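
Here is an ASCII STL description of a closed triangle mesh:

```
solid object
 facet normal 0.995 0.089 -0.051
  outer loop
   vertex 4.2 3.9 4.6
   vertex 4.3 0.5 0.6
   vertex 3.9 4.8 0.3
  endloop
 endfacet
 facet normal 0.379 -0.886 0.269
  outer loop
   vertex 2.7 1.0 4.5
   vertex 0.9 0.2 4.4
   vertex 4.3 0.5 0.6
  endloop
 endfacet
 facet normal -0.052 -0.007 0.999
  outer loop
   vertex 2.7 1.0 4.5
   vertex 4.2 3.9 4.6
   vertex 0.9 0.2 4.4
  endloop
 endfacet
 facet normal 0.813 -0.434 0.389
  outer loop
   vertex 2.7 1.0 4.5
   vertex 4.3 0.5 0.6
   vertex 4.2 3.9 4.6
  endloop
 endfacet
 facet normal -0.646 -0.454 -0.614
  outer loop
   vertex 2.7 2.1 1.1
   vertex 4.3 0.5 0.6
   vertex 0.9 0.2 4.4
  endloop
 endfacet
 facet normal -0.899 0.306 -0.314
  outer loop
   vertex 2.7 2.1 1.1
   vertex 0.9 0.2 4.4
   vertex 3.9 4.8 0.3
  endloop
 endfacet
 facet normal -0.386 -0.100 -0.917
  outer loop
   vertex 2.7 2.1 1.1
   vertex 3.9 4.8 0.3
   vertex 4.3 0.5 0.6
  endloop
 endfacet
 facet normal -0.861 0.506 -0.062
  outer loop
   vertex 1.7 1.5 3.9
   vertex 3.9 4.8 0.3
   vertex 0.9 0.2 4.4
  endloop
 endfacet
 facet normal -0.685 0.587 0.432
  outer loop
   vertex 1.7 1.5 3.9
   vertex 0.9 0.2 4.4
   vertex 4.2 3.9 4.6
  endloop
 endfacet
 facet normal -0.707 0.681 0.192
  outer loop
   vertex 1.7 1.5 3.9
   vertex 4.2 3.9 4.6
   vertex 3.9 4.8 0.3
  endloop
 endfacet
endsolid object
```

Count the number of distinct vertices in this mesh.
7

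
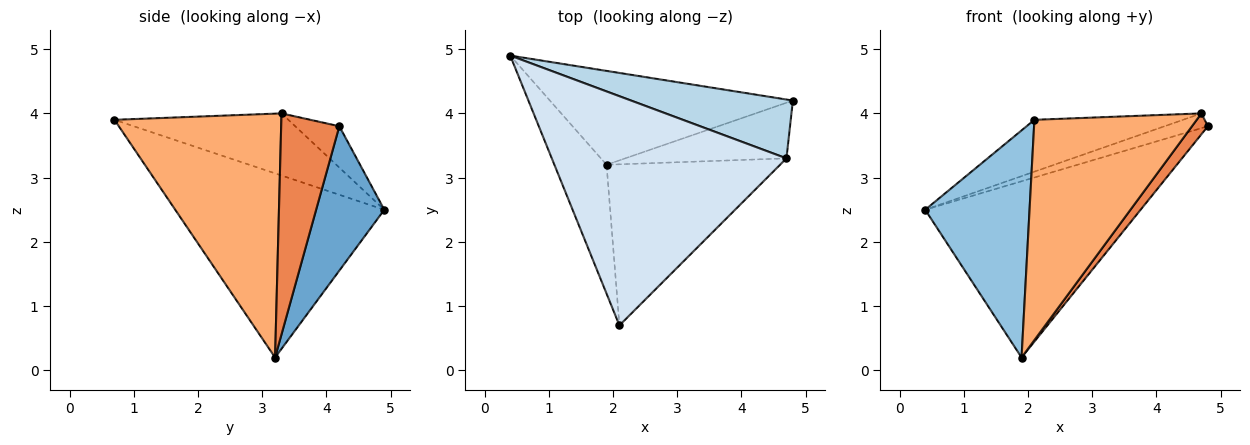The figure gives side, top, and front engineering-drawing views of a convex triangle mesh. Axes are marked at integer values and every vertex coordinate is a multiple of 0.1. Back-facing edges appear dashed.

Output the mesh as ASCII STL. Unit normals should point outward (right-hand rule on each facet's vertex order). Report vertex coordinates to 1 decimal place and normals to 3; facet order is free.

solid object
 facet normal 0.269 0.850 -0.453
  outer loop
   vertex 1.9 3.2 0.2
   vertex 0.4 4.9 2.5
   vertex 4.8 4.2 3.8
  endloop
 endfacet
 facet normal -0.867 -0.433 -0.246
  outer loop
   vertex 1.9 3.2 0.2
   vertex 2.1 0.7 3.9
   vertex 0.4 4.9 2.5
  endloop
 endfacet
 facet normal -0.241 0.236 0.941
  outer loop
   vertex 4.7 3.3 4.0
   vertex 4.8 4.2 3.8
   vertex 0.4 4.9 2.5
  endloop
 endfacet
 facet normal -0.250 0.214 0.944
  outer loop
   vertex 4.7 3.3 4.0
   vertex 0.4 4.9 2.5
   vertex 2.1 0.7 3.9
  endloop
 endfacet
 facet normal 0.789 -0.216 -0.576
  outer loop
   vertex 4.7 3.3 4.0
   vertex 1.9 3.2 0.2
   vertex 4.8 4.2 3.8
  endloop
 endfacet
 facet normal 0.639 -0.621 -0.454
  outer loop
   vertex 4.7 3.3 4.0
   vertex 2.1 0.7 3.9
   vertex 1.9 3.2 0.2
  endloop
 endfacet
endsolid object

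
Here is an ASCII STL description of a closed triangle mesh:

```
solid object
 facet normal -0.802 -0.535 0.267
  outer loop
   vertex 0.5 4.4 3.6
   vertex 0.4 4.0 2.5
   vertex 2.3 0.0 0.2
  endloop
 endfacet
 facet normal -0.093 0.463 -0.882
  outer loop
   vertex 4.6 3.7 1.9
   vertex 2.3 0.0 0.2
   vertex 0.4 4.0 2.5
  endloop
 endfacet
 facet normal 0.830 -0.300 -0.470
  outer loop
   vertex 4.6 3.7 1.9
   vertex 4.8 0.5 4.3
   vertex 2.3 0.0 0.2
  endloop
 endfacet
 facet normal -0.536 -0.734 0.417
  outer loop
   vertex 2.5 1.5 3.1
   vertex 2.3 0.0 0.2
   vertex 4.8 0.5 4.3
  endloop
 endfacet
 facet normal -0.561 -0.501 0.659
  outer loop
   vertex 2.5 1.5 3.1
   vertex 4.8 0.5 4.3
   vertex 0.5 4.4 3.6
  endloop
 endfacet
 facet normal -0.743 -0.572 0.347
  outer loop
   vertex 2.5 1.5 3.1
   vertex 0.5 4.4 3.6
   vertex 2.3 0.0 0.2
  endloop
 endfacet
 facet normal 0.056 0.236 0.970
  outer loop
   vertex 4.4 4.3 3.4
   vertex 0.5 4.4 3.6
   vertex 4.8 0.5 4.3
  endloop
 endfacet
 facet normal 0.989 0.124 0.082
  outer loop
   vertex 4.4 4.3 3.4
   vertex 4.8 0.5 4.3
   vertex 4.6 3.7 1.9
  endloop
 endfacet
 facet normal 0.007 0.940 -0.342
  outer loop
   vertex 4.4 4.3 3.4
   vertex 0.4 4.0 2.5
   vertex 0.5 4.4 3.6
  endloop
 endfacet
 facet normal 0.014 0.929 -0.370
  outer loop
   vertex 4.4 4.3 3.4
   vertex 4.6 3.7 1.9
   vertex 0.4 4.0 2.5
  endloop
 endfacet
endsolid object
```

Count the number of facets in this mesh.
10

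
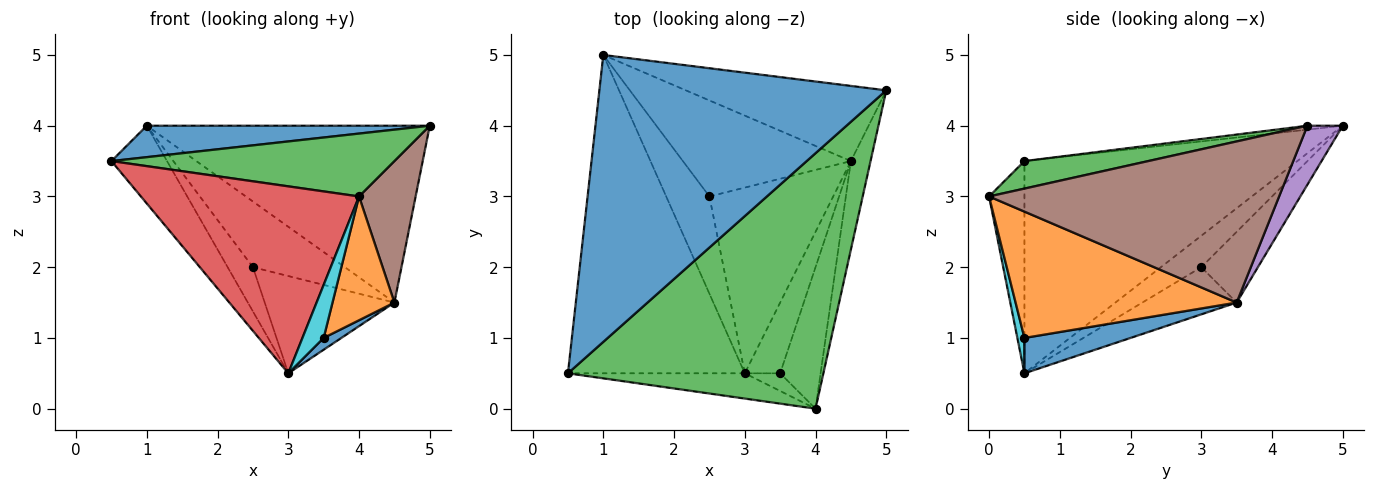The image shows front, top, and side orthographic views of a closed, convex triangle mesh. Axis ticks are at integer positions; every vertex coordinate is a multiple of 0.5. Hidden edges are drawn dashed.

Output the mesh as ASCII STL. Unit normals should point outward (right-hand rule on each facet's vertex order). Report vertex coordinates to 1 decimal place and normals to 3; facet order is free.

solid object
 facet normal -0.014 -0.109 0.994
  outer loop
   vertex 1.0 5.0 4.0
   vertex 0.5 0.5 3.5
   vertex 5.0 4.5 4.0
  endloop
 endfacet
 facet normal -0.759 0.155 -0.632
  outer loop
   vertex 3.0 0.5 0.5
   vertex 0.5 0.5 3.5
   vertex 1.0 5.0 4.0
  endloop
 endfacet
 facet normal 0.104 -0.238 0.966
  outer loop
   vertex 4.0 0.0 3.0
   vertex 5.0 4.5 4.0
   vertex 0.5 0.5 3.5
  endloop
 endfacet
 facet normal -0.159 -0.978 -0.132
  outer loop
   vertex 4.0 0.0 3.0
   vertex 0.5 0.5 3.5
   vertex 3.0 0.5 0.5
  endloop
 endfacet
 facet normal 0.114 0.914 -0.389
  outer loop
   vertex 4.5 3.5 1.5
   vertex 1.0 5.0 4.0
   vertex 5.0 4.5 4.0
  endloop
 endfacet
 facet normal 0.975 -0.190 -0.119
  outer loop
   vertex 4.5 3.5 1.5
   vertex 5.0 4.5 4.0
   vertex 4.0 0.0 3.0
  endloop
 endfacet
 facet normal -0.552 0.345 -0.759
  outer loop
   vertex 2.5 3.0 2.0
   vertex 3.0 0.5 0.5
   vertex 1.0 5.0 4.0
  endloop
 endfacet
 facet normal -0.328 0.533 -0.780
  outer loop
   vertex 2.5 3.0 2.0
   vertex 1.0 5.0 4.0
   vertex 4.5 3.5 1.5
  endloop
 endfacet
 facet normal -0.320 0.440 -0.839
  outer loop
   vertex 2.5 3.0 2.0
   vertex 4.5 3.5 1.5
   vertex 3.0 0.5 0.5
  endloop
 endfacet
 facet normal 0.302 -0.905 -0.302
  outer loop
   vertex 3.5 0.5 1.0
   vertex 4.0 0.0 3.0
   vertex 3.0 0.5 0.5
  endloop
 endfacet
 facet normal 0.702 -0.117 -0.702
  outer loop
   vertex 3.5 0.5 1.0
   vertex 3.0 0.5 0.5
   vertex 4.5 3.5 1.5
  endloop
 endfacet
 facet normal 0.920 -0.258 -0.294
  outer loop
   vertex 3.5 0.5 1.0
   vertex 4.5 3.5 1.5
   vertex 4.0 0.0 3.0
  endloop
 endfacet
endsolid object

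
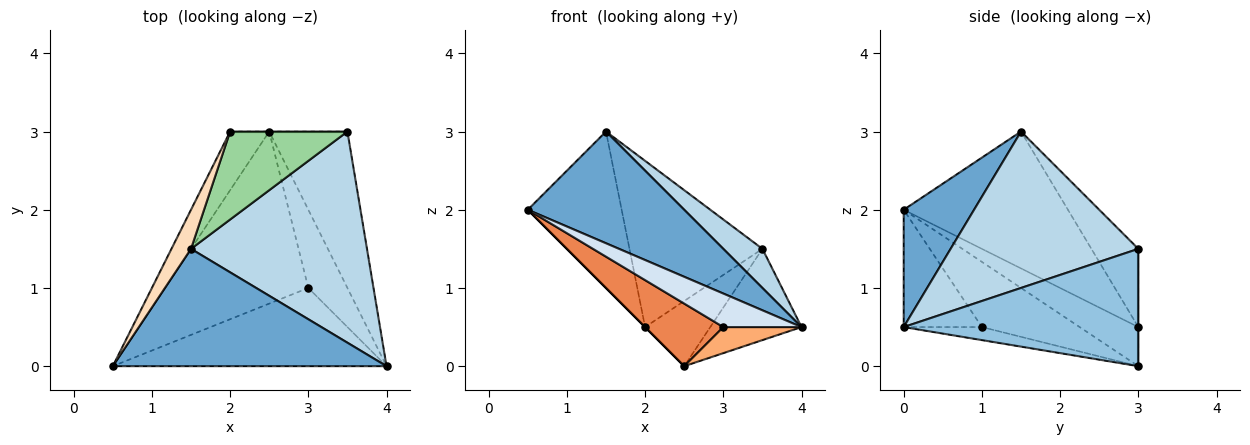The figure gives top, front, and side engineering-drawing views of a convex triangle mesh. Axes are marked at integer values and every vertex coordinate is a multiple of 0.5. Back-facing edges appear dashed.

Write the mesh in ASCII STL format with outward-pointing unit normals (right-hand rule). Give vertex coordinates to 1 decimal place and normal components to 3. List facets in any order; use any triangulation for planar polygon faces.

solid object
 facet normal 0.296 -0.659 0.692
  outer loop
   vertex 1.5 1.5 3.0
   vertex 0.5 0.0 2.0
   vertex 4.0 0.0 0.5
  endloop
 endfacet
 facet normal 0.792 0.308 -0.528
  outer loop
   vertex 3.5 3.0 1.5
   vertex 4.0 0.0 0.5
   vertex 2.5 3.0 0.0
  endloop
 endfacet
 facet normal 0.658 -0.137 0.740
  outer loop
   vertex 3.5 3.0 1.5
   vertex 1.5 1.5 3.0
   vertex 4.0 0.0 0.5
  endloop
 endfacet
 facet normal -0.367 -0.367 -0.855
  outer loop
   vertex 3.0 1.0 0.5
   vertex 4.0 0.0 0.5
   vertex 0.5 0.0 2.0
  endloop
 endfacet
 facet normal -0.393 -0.314 -0.864
  outer loop
   vertex 3.0 1.0 0.5
   vertex 0.5 0.0 2.0
   vertex 2.5 3.0 0.0
  endloop
 endfacet
 facet normal -0.302 -0.302 -0.905
  outer loop
   vertex 3.0 1.0 0.5
   vertex 2.5 3.0 0.0
   vertex 4.0 0.0 0.5
  endloop
 endfacet
 facet normal -0.707 0.000 -0.707
  outer loop
   vertex 2.0 3.0 0.5
   vertex 2.5 3.0 0.0
   vertex 0.5 0.0 2.0
  endloop
 endfacet
 facet normal -0.862 0.492 0.123
  outer loop
   vertex 2.0 3.0 0.5
   vertex 0.5 0.0 2.0
   vertex 1.5 1.5 3.0
  endloop
 endfacet
 facet normal 0.000 1.000 0.000
  outer loop
   vertex 2.0 3.0 0.5
   vertex 3.5 3.0 1.5
   vertex 2.5 3.0 0.0
  endloop
 endfacet
 facet normal -0.298 0.844 0.447
  outer loop
   vertex 2.0 3.0 0.5
   vertex 1.5 1.5 3.0
   vertex 3.5 3.0 1.5
  endloop
 endfacet
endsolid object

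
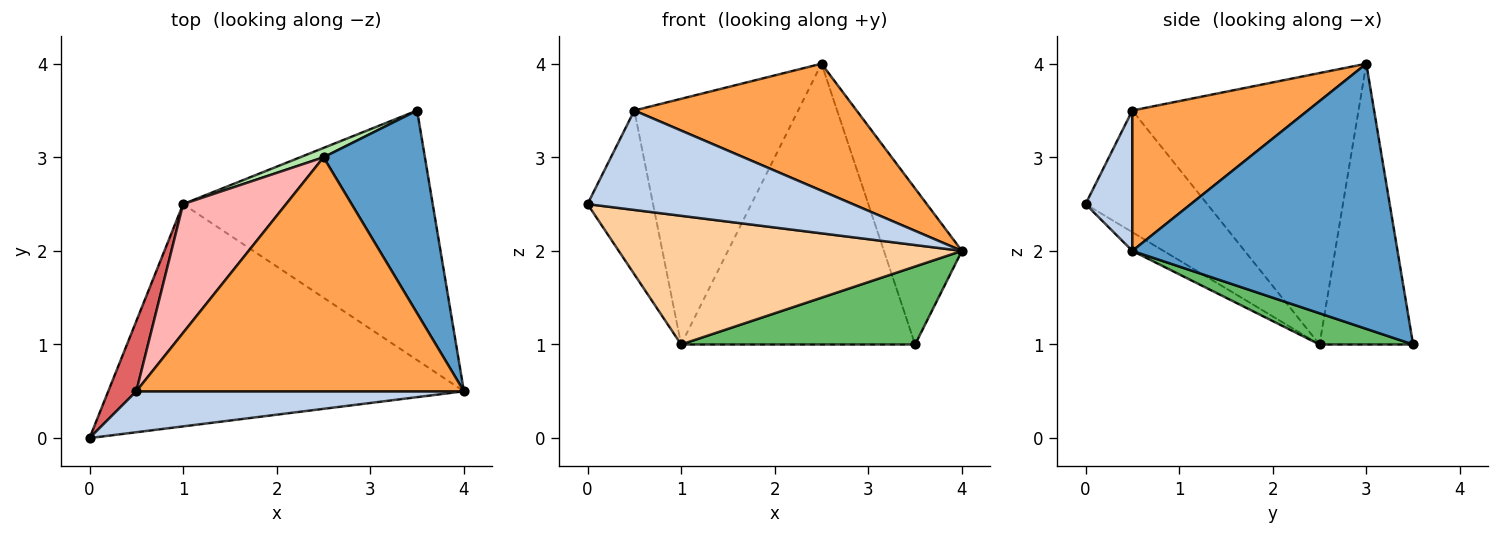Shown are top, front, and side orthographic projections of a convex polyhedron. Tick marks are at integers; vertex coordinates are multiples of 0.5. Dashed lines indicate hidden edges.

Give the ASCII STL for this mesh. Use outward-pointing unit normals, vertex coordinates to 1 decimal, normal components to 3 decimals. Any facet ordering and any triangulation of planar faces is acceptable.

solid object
 facet normal 0.901 0.265 0.344
  outer loop
   vertex 2.5 3.0 4.0
   vertex 4.0 0.5 2.0
   vertex 3.5 3.5 1.0
  endloop
 endfacet
 facet normal 0.161 -0.913 0.376
  outer loop
   vertex 0.5 0.5 3.5
   vertex 0.0 0.0 2.5
   vertex 4.0 0.5 2.0
  endloop
 endfacet
 facet normal 0.352 -0.446 0.822
  outer loop
   vertex 0.5 0.5 3.5
   vertex 4.0 0.5 2.0
   vertex 2.5 3.0 4.0
  endloop
 endfacet
 facet normal -0.046 -0.501 -0.865
  outer loop
   vertex 1.0 2.5 1.0
   vertex 4.0 0.5 2.0
   vertex 0.0 0.0 2.5
  endloop
 endfacet
 facet normal 0.118 -0.296 -0.948
  outer loop
   vertex 1.0 2.5 1.0
   vertex 3.5 3.5 1.0
   vertex 4.0 0.5 2.0
  endloop
 endfacet
 facet normal -0.371 0.928 0.031
  outer loop
   vertex 1.0 2.5 1.0
   vertex 2.5 3.0 4.0
   vertex 3.5 3.5 1.0
  endloop
 endfacet
 facet normal -0.863 0.465 0.199
  outer loop
   vertex 1.0 2.5 1.0
   vertex 0.0 0.0 2.5
   vertex 0.5 0.5 3.5
  endloop
 endfacet
 facet normal -0.774 0.561 0.294
  outer loop
   vertex 1.0 2.5 1.0
   vertex 0.5 0.5 3.5
   vertex 2.5 3.0 4.0
  endloop
 endfacet
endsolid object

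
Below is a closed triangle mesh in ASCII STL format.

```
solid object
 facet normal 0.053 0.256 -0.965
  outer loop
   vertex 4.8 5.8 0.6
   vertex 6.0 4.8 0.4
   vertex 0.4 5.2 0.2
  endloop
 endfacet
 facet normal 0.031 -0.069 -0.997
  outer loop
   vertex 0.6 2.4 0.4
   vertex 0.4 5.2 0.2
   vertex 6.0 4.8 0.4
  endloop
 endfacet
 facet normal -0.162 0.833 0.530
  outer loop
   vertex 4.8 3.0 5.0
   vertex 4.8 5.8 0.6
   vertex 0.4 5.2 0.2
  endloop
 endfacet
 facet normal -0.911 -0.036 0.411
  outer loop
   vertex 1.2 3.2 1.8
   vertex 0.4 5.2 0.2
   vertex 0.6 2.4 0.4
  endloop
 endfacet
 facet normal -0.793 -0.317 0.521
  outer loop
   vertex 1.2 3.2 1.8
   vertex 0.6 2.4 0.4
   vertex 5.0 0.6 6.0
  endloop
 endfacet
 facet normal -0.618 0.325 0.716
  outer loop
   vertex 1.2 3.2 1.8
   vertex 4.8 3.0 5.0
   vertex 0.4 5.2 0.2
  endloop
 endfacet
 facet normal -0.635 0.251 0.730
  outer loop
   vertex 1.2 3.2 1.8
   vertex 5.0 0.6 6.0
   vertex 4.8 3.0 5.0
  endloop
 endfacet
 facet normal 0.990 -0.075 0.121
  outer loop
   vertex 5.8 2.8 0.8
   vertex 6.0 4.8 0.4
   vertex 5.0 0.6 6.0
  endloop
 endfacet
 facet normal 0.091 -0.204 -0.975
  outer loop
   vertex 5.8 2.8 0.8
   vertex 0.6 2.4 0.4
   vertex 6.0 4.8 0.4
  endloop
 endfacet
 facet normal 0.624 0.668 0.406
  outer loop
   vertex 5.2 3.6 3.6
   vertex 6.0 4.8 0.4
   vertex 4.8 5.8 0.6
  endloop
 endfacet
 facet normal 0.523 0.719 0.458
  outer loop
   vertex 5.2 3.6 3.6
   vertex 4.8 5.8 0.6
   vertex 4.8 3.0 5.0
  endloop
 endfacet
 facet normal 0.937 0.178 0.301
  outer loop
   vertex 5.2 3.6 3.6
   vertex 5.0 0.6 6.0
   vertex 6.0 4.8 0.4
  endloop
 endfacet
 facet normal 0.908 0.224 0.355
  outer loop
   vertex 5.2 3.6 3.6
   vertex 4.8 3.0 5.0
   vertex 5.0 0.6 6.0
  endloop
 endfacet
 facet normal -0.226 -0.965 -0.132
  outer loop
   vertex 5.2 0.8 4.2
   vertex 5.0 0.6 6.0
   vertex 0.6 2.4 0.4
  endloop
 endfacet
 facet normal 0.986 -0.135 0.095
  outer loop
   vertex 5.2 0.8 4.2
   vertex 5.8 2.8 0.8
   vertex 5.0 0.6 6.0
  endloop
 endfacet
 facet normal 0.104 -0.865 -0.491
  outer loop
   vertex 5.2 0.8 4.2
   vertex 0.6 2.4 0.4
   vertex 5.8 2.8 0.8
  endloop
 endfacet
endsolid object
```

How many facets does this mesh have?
16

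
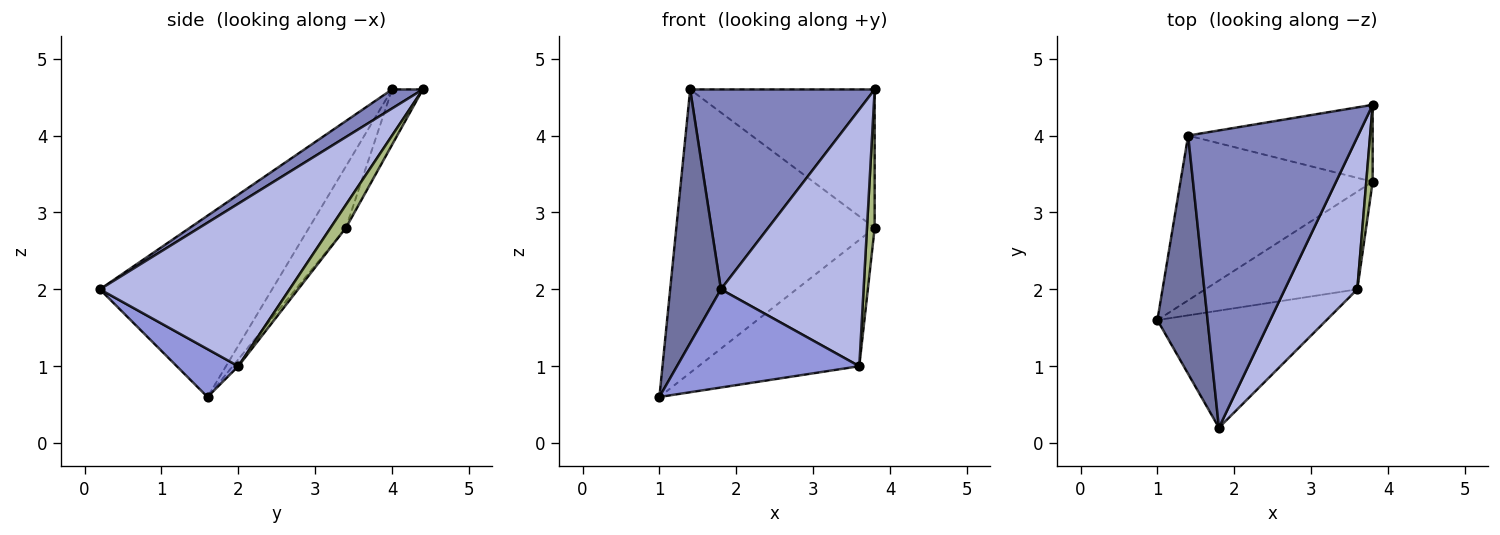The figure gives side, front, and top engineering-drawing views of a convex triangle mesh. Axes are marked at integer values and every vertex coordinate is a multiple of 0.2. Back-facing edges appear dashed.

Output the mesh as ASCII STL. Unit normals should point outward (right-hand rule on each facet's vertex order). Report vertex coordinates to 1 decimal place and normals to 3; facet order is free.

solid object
 facet normal -0.927 -0.273 0.257
  outer loop
   vertex 1.4 4.0 4.6
   vertex 1.0 1.6 0.6
   vertex 1.8 0.2 2.0
  endloop
 endfacet
 facet normal 0.093 -0.556 0.826
  outer loop
   vertex 1.4 4.0 4.6
   vertex 1.8 0.2 2.0
   vertex 3.8 4.4 4.6
  endloop
 endfacet
 facet normal 0.212 -0.628 -0.749
  outer loop
   vertex 3.6 2.0 1.0
   vertex 1.8 0.2 2.0
   vertex 1.0 1.6 0.6
  endloop
 endfacet
 facet normal 0.753 -0.566 0.336
  outer loop
   vertex 3.6 2.0 1.0
   vertex 3.8 4.4 4.6
   vertex 1.8 0.2 2.0
  endloop
 endfacet
 facet normal -0.027 0.791 -0.612
  outer loop
   vertex 3.8 3.4 2.8
   vertex 3.6 2.0 1.0
   vertex 1.0 1.6 0.6
  endloop
 endfacet
 facet normal 0.868 -0.434 0.241
  outer loop
   vertex 3.8 3.4 2.8
   vertex 3.8 4.4 4.6
   vertex 3.6 2.0 1.0
  endloop
 endfacet
 facet normal -0.159 0.854 -0.496
  outer loop
   vertex 3.8 3.4 2.8
   vertex 1.0 1.6 0.6
   vertex 1.4 4.0 4.6
  endloop
 endfacet
 facet normal -0.144 0.865 -0.481
  outer loop
   vertex 3.8 3.4 2.8
   vertex 1.4 4.0 4.6
   vertex 3.8 4.4 4.6
  endloop
 endfacet
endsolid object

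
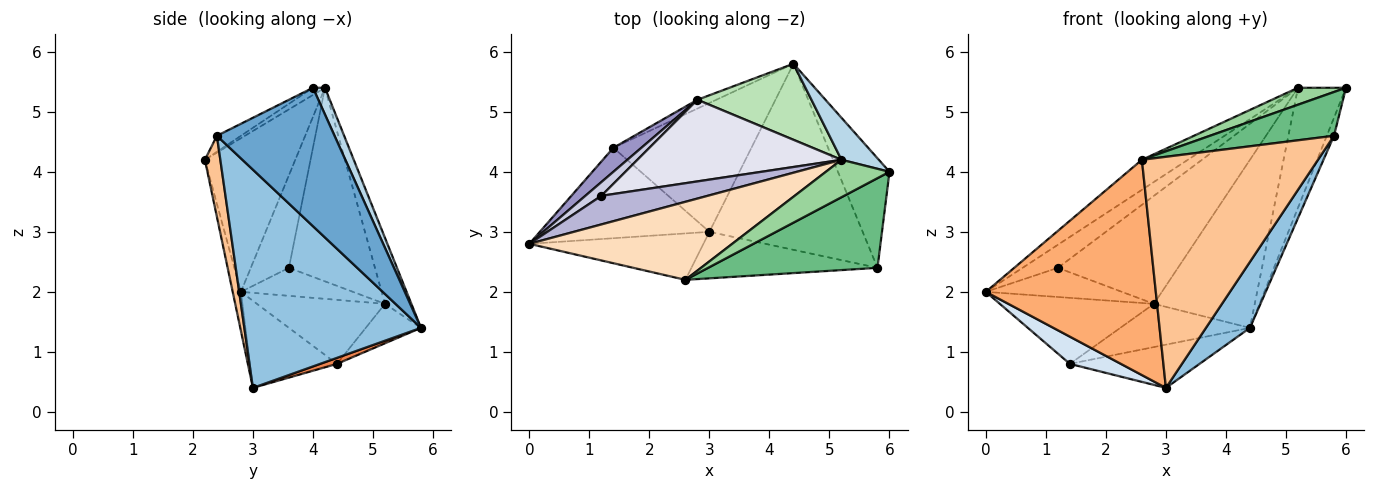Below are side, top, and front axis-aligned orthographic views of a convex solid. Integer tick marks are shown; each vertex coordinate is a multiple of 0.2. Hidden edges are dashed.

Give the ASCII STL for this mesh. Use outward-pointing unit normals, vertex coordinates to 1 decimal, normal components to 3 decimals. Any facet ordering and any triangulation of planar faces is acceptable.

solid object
 facet normal 0.936 0.057 -0.348
  outer loop
   vertex 5.8 2.4 4.6
   vertex 4.4 5.8 1.4
   vertex 6.0 4.0 5.4
  endloop
 endfacet
 facet normal 0.802 -0.200 -0.563
  outer loop
   vertex 5.8 2.4 4.6
   vertex 3.0 3.0 0.4
   vertex 4.4 5.8 1.4
  endloop
 endfacet
 facet normal 0.230 0.919 0.322
  outer loop
   vertex 5.2 4.2 5.4
   vertex 6.0 4.0 5.4
   vertex 4.4 5.8 1.4
  endloop
 endfacet
 facet normal -0.441 -0.259 -0.859
  outer loop
   vertex 1.4 4.4 0.8
   vertex 3.0 3.0 0.4
   vertex 0.0 2.8 2.0
  endloop
 endfacet
 facet normal 0.041 0.318 -0.947
  outer loop
   vertex 1.4 4.4 0.8
   vertex 4.4 5.8 1.4
   vertex 3.0 3.0 0.4
  endloop
 endfacet
 facet normal -0.047 -0.976 -0.211
  outer loop
   vertex 2.6 2.2 4.2
   vertex 0.0 2.8 2.0
   vertex 3.0 3.0 0.4
  endloop
 endfacet
 facet normal 0.086 -0.977 -0.197
  outer loop
   vertex 2.6 2.2 4.2
   vertex 3.0 3.0 0.4
   vertex 5.8 2.4 4.6
  endloop
 endfacet
 facet normal -0.577 0.293 0.762
  outer loop
   vertex 2.6 2.2 4.2
   vertex 5.2 4.2 5.4
   vertex 0.0 2.8 2.0
  endloop
 endfacet
 facet normal -0.085 -0.437 0.895
  outer loop
   vertex 2.6 2.2 4.2
   vertex 5.8 2.4 4.6
   vertex 6.0 4.0 5.4
  endloop
 endfacet
 facet normal -0.103 -0.410 0.906
  outer loop
   vertex 2.6 2.2 4.2
   vertex 6.0 4.0 5.4
   vertex 5.2 4.2 5.4
  endloop
 endfacet
 facet normal -0.232 0.886 0.401
  outer loop
   vertex 2.8 5.2 1.8
   vertex 5.2 4.2 5.4
   vertex 4.4 5.8 1.4
  endloop
 endfacet
 facet normal -0.385 0.904 -0.184
  outer loop
   vertex 2.8 5.2 1.8
   vertex 4.4 5.8 1.4
   vertex 1.4 4.4 0.8
  endloop
 endfacet
 facet normal -0.616 0.741 0.269
  outer loop
   vertex 2.8 5.2 1.8
   vertex 1.4 4.4 0.8
   vertex 0.0 2.8 2.0
  endloop
 endfacet
 facet normal -0.561 0.520 0.644
  outer loop
   vertex 1.2 3.6 2.4
   vertex 0.0 2.8 2.0
   vertex 5.2 4.2 5.4
  endloop
 endfacet
 facet normal -0.598 0.726 0.341
  outer loop
   vertex 1.2 3.6 2.4
   vertex 2.8 5.2 1.8
   vertex 0.0 2.8 2.0
  endloop
 endfacet
 facet normal -0.496 0.693 0.523
  outer loop
   vertex 1.2 3.6 2.4
   vertex 5.2 4.2 5.4
   vertex 2.8 5.2 1.8
  endloop
 endfacet
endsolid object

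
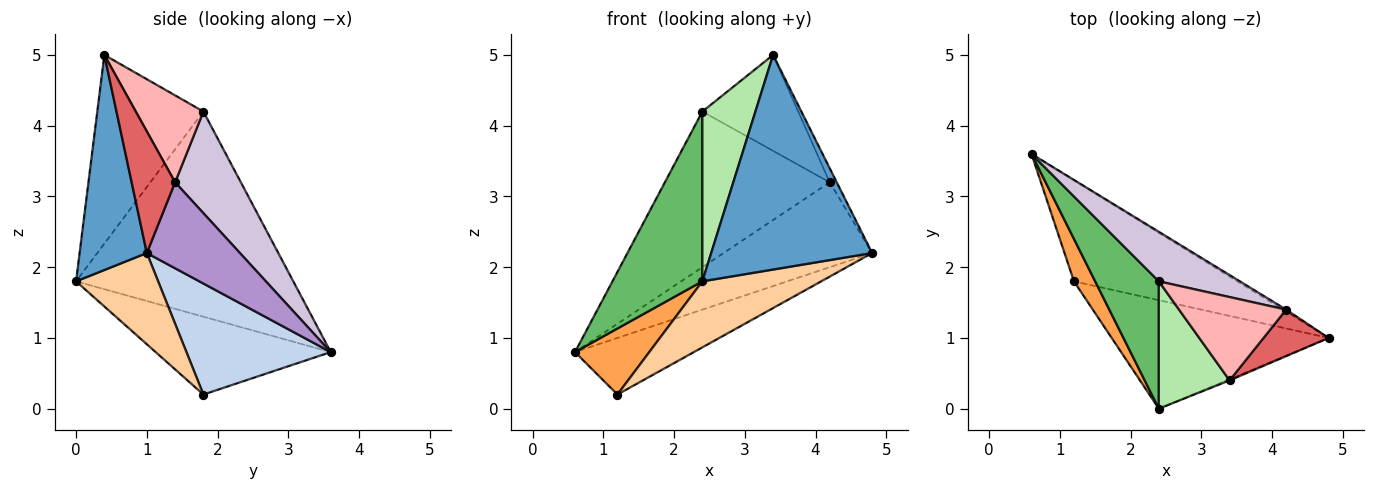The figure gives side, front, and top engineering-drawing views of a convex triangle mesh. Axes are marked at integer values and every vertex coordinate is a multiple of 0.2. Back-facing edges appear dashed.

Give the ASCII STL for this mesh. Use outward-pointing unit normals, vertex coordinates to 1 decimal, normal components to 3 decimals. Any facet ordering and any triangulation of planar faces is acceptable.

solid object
 facet normal 0.385 -0.923 -0.005
  outer loop
   vertex 3.4 0.4 5.0
   vertex 2.4 0.0 1.8
   vertex 4.8 1.0 2.2
  endloop
 endfacet
 facet normal 0.510 0.420 -0.750
  outer loop
   vertex 1.2 1.8 0.2
   vertex 0.6 3.6 0.8
   vertex 4.8 1.0 2.2
  endloop
 endfacet
 facet normal -0.893 -0.379 0.244
  outer loop
   vertex 1.2 1.8 0.2
   vertex 2.4 0.0 1.8
   vertex 0.6 3.6 0.8
  endloop
 endfacet
 facet normal 0.338 -0.489 -0.804
  outer loop
   vertex 1.2 1.8 0.2
   vertex 4.8 1.0 2.2
   vertex 2.4 0.0 1.8
  endloop
 endfacet
 facet normal -0.888 -0.368 0.276
  outer loop
   vertex 2.4 1.8 4.2
   vertex 0.6 3.6 0.8
   vertex 2.4 0.0 1.8
  endloop
 endfacet
 facet normal -0.848 -0.424 0.318
  outer loop
   vertex 2.4 1.8 4.2
   vertex 2.4 0.0 1.8
   vertex 3.4 0.4 5.0
  endloop
 endfacet
 facet normal 0.873 0.142 0.467
  outer loop
   vertex 4.2 1.4 3.2
   vertex 3.4 0.4 5.0
   vertex 4.8 1.0 2.2
  endloop
 endfacet
 facet normal 0.470 0.666 0.579
  outer loop
   vertex 4.2 1.4 3.2
   vertex 2.4 1.8 4.2
   vertex 3.4 0.4 5.0
  endloop
 endfacet
 facet normal 0.531 0.847 -0.020
  outer loop
   vertex 4.2 1.4 3.2
   vertex 4.8 1.0 2.2
   vertex 0.6 3.6 0.8
  endloop
 endfacet
 facet normal 0.355 0.891 0.283
  outer loop
   vertex 4.2 1.4 3.2
   vertex 0.6 3.6 0.8
   vertex 2.4 1.8 4.2
  endloop
 endfacet
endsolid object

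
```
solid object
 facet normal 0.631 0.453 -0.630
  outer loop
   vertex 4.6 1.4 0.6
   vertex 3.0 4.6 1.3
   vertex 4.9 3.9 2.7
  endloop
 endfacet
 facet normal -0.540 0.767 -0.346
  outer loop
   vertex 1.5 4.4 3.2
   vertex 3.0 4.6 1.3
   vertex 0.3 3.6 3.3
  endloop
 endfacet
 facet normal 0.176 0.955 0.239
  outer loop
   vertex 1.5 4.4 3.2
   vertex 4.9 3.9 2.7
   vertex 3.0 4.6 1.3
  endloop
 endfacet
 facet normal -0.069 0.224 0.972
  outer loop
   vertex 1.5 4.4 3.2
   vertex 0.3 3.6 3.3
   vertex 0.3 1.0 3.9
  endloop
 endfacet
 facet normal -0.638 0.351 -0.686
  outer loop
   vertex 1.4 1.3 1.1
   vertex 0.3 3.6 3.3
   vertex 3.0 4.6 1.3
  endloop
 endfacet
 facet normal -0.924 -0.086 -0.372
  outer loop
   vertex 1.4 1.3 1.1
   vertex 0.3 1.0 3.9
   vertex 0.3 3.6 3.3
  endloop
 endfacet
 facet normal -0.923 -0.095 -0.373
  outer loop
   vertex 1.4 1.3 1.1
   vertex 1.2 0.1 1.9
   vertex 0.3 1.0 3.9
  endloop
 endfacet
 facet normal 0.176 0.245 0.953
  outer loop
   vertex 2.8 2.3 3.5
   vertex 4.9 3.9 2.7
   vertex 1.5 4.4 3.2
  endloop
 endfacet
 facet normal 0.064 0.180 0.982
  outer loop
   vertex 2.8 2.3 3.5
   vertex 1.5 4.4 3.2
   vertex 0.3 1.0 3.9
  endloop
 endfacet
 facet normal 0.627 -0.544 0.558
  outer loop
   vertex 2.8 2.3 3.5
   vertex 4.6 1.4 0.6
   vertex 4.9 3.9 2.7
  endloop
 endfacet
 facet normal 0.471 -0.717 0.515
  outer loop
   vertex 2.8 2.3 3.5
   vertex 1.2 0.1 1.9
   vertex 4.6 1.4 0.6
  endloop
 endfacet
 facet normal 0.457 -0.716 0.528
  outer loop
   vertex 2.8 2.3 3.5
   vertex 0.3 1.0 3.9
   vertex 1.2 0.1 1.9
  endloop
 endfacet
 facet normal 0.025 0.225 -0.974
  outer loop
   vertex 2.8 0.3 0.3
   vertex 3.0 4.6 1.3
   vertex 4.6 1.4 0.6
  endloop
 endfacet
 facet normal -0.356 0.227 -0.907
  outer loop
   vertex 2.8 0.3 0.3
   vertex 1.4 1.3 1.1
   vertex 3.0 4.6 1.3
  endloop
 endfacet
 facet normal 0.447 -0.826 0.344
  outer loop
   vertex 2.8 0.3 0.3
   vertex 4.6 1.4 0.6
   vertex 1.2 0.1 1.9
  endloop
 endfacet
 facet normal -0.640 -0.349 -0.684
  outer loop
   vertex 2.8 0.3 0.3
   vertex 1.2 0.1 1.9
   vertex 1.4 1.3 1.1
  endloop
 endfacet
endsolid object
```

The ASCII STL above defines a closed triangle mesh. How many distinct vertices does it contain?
10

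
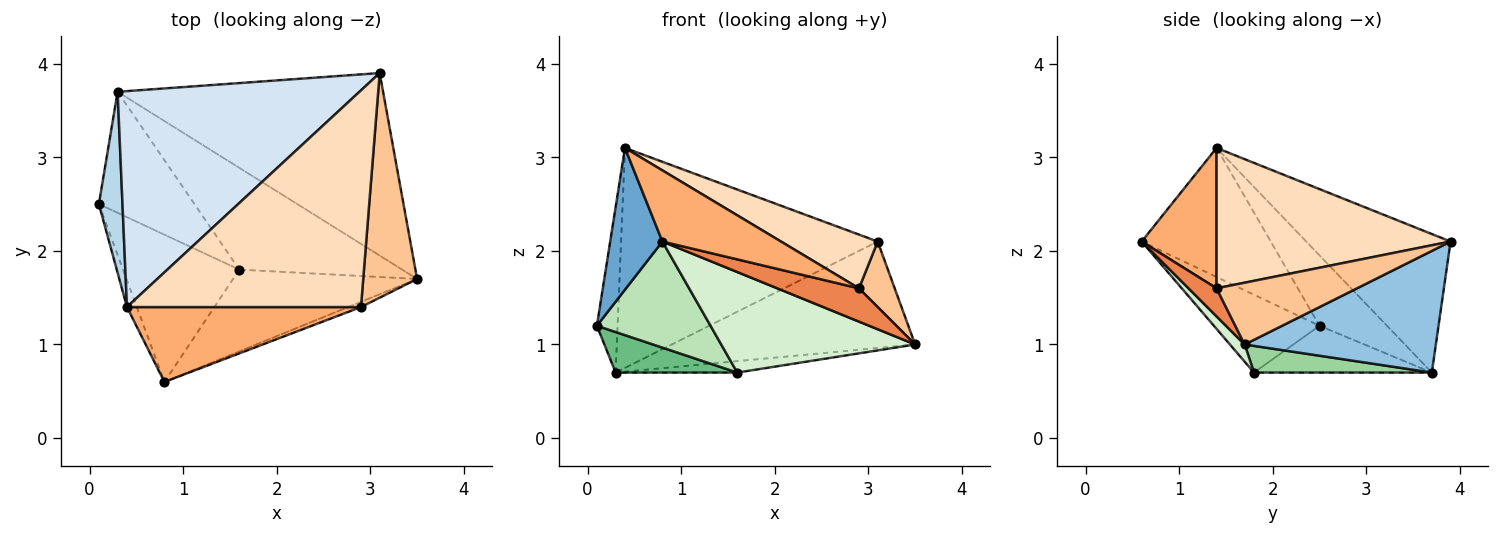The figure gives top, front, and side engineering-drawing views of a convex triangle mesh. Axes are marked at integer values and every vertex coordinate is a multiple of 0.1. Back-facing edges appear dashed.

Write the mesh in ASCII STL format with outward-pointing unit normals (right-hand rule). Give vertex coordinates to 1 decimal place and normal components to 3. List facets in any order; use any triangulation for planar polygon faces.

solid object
 facet normal -0.925 -0.374 -0.071
  outer loop
   vertex 0.8 0.6 2.1
   vertex 0.4 1.4 3.1
   vertex 0.1 2.5 1.2
  endloop
 endfacet
 facet normal 0.368 0.468 -0.803
  outer loop
   vertex 0.3 3.7 0.7
   vertex 3.1 3.9 2.1
   vertex 3.5 1.7 1.0
  endloop
 endfacet
 facet normal -0.911 0.279 0.305
  outer loop
   vertex 0.3 3.7 0.7
   vertex 0.1 2.5 1.2
   vertex 0.4 1.4 3.1
  endloop
 endfacet
 facet normal -0.372 0.662 0.650
  outer loop
   vertex 0.3 3.7 0.7
   vertex 0.4 1.4 3.1
   vertex 3.1 3.9 2.1
  endloop
 endfacet
 facet normal 0.322 -0.936 -0.146
  outer loop
   vertex 2.9 1.4 1.6
   vertex 0.8 0.6 2.1
   vertex 3.5 1.7 1.0
  endloop
 endfacet
 facet normal 0.399 -0.632 0.665
  outer loop
   vertex 2.9 1.4 1.6
   vertex 0.4 1.4 3.1
   vertex 0.8 0.6 2.1
  endloop
 endfacet
 facet normal 0.740 -0.188 0.646
  outer loop
   vertex 2.9 1.4 1.6
   vertex 3.5 1.7 1.0
   vertex 3.1 3.9 2.1
  endloop
 endfacet
 facet normal 0.503 -0.208 0.839
  outer loop
   vertex 2.9 1.4 1.6
   vertex 3.1 3.9 2.1
   vertex 0.4 1.4 3.1
  endloop
 endfacet
 facet normal -0.421 -0.288 -0.860
  outer loop
   vertex 1.6 1.8 0.7
   vertex 0.1 2.5 1.2
   vertex 0.3 3.7 0.7
  endloop
 endfacet
 facet normal 0.161 0.110 -0.981
  outer loop
   vertex 1.6 1.8 0.7
   vertex 0.3 3.7 0.7
   vertex 3.5 1.7 1.0
  endloop
 endfacet
 facet normal -0.477 -0.514 -0.713
  outer loop
   vertex 1.6 1.8 0.7
   vertex 0.8 0.6 2.1
   vertex 0.1 2.5 1.2
  endloop
 endfacet
 facet normal 0.059 -0.774 -0.630
  outer loop
   vertex 1.6 1.8 0.7
   vertex 3.5 1.7 1.0
   vertex 0.8 0.6 2.1
  endloop
 endfacet
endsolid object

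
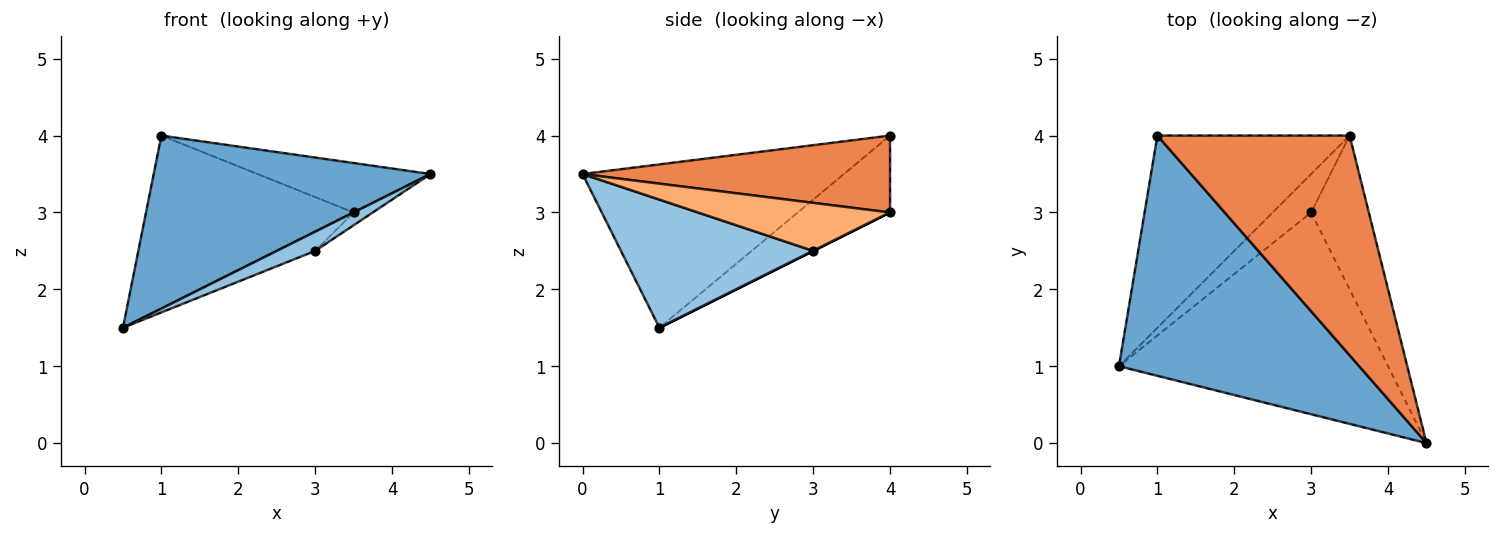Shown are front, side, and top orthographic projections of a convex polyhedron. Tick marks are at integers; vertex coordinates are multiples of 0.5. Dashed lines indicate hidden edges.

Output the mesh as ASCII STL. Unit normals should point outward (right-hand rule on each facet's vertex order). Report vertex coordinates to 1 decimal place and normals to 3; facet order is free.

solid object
 facet normal -0.483 -0.512 0.711
  outer loop
   vertex 1.0 4.0 4.0
   vertex 0.5 1.0 1.5
   vertex 4.5 0.0 3.5
  endloop
 endfacet
 facet normal 0.428 -0.086 -0.900
  outer loop
   vertex 3.0 3.0 2.5
   vertex 4.5 0.0 3.5
   vertex 0.5 1.0 1.5
  endloop
 endfacet
 facet normal -0.285 0.641 -0.712
  outer loop
   vertex 3.5 4.0 3.0
   vertex 0.5 1.0 1.5
   vertex 1.0 4.0 4.0
  endloop
 endfacet
 facet normal 0.000 0.447 -0.894
  outer loop
   vertex 3.5 4.0 3.0
   vertex 3.0 3.0 2.5
   vertex 0.5 1.0 1.5
  endloop
 endfacet
 facet normal 0.364 0.204 0.909
  outer loop
   vertex 3.5 4.0 3.0
   vertex 1.0 4.0 4.0
   vertex 4.5 0.0 3.5
  endloop
 endfacet
 facet normal 0.639 0.064 -0.767
  outer loop
   vertex 3.5 4.0 3.0
   vertex 4.5 0.0 3.5
   vertex 3.0 3.0 2.5
  endloop
 endfacet
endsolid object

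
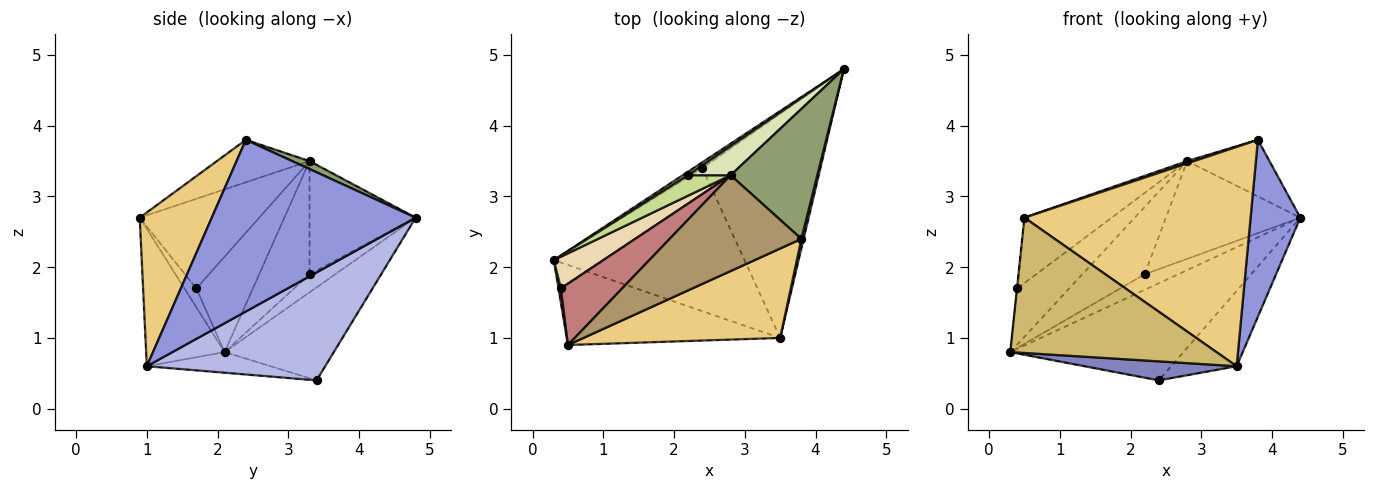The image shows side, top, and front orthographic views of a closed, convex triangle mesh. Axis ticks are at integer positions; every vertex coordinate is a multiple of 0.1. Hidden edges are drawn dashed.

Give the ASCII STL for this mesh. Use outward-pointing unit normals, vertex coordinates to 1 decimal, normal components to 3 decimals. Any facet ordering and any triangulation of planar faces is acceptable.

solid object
 facet normal -0.533 0.845 -0.051
  outer loop
   vertex 2.4 3.4 0.4
   vertex 0.3 2.1 0.8
   vertex 4.4 4.8 2.7
  endloop
 endfacet
 facet normal -0.107 -0.131 -0.986
  outer loop
   vertex 3.5 1.0 0.6
   vertex 0.3 2.1 0.8
   vertex 2.4 3.4 0.4
  endloop
 endfacet
 facet normal 0.971 -0.237 0.013
  outer loop
   vertex 3.5 1.0 0.6
   vertex 4.4 4.8 2.7
   vertex 3.8 2.4 3.8
  endloop
 endfacet
 facet normal 0.655 0.241 -0.716
  outer loop
   vertex 3.5 1.0 0.6
   vertex 2.4 3.4 0.4
   vertex 4.4 4.8 2.7
  endloop
 endfacet
 facet normal 0.084 0.398 0.914
  outer loop
   vertex 2.8 3.3 3.5
   vertex 3.8 2.4 3.8
   vertex 4.4 4.8 2.7
  endloop
 endfacet
 facet normal -0.598 0.780 0.182
  outer loop
   vertex 2.2 3.3 1.9
   vertex 4.4 4.8 2.7
   vertex 0.3 2.1 0.8
  endloop
 endfacet
 facet normal -0.611 0.758 0.229
  outer loop
   vertex 2.2 3.3 1.9
   vertex 0.3 2.1 0.8
   vertex 2.8 3.3 3.5
  endloop
 endfacet
 facet normal -0.604 0.765 0.226
  outer loop
   vertex 2.2 3.3 1.9
   vertex 2.8 3.3 3.5
   vertex 4.4 4.8 2.7
  endloop
 endfacet
 facet normal -0.307 -0.023 0.952
  outer loop
   vertex 0.5 0.9 2.7
   vertex 3.8 2.4 3.8
   vertex 2.8 3.3 3.5
  endloop
 endfacet
 facet normal -0.311 -0.818 -0.484
  outer loop
   vertex 0.5 0.9 2.7
   vertex 0.3 2.1 0.8
   vertex 3.5 1.0 0.6
  endloop
 endfacet
 facet normal 0.283 -0.888 0.362
  outer loop
   vertex 0.5 0.9 2.7
   vertex 3.5 1.0 0.6
   vertex 3.8 2.4 3.8
  endloop
 endfacet
 facet normal -0.689 0.631 0.357
  outer loop
   vertex 0.4 1.7 1.7
   vertex 2.8 3.3 3.5
   vertex 0.3 2.1 0.8
  endloop
 endfacet
 facet normal -0.992 0.031 0.124
  outer loop
   vertex 0.4 1.7 1.7
   vertex 0.3 2.1 0.8
   vertex 0.5 0.9 2.7
  endloop
 endfacet
 facet normal -0.707 0.516 0.484
  outer loop
   vertex 0.4 1.7 1.7
   vertex 0.5 0.9 2.7
   vertex 2.8 3.3 3.5
  endloop
 endfacet
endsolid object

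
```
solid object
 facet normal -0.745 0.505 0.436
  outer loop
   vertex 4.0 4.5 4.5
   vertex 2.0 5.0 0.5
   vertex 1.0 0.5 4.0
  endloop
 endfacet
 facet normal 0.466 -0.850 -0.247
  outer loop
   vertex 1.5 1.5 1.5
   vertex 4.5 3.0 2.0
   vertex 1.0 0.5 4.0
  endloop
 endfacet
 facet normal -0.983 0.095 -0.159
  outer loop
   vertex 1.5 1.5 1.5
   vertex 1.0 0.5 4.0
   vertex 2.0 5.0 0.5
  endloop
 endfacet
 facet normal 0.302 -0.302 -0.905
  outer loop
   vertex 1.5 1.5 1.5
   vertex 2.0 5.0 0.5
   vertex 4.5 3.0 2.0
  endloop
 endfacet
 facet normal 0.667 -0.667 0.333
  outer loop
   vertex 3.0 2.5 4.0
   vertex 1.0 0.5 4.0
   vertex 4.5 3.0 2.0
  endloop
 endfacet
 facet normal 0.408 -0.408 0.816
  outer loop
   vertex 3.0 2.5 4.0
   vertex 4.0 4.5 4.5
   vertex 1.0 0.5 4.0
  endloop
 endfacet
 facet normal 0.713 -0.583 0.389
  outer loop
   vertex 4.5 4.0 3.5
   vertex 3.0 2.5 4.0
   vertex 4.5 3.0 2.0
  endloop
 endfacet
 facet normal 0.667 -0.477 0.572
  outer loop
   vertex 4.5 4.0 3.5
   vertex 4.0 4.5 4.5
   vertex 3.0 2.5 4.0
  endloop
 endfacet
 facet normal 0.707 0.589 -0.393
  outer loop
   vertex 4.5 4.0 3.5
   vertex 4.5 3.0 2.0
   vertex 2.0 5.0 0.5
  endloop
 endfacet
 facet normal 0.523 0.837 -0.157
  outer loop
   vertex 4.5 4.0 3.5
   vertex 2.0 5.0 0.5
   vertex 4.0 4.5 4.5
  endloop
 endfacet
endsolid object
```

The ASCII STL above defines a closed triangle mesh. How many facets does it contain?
10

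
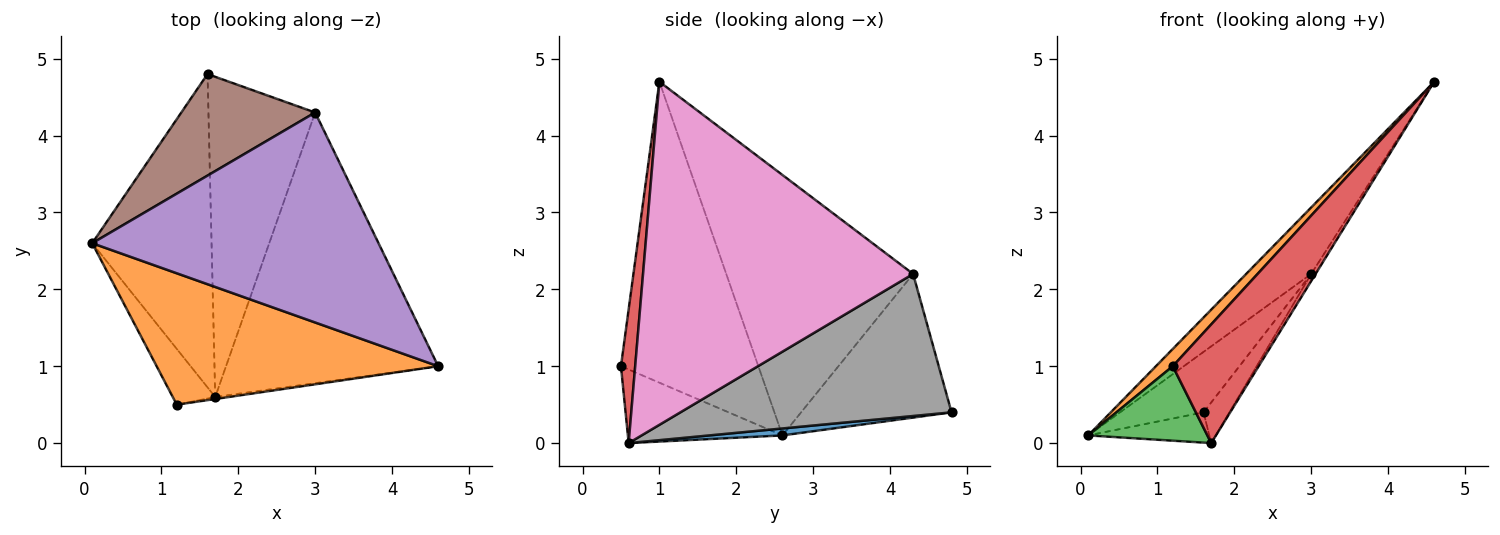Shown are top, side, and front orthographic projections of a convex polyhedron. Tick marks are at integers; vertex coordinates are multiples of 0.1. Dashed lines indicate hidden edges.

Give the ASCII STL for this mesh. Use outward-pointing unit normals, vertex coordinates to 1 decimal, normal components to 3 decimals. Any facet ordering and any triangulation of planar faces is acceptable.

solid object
 facet normal 0.058 0.096 -0.994
  outer loop
   vertex 1.7 0.6 0.0
   vertex 0.1 2.6 0.1
   vertex 1.6 4.8 0.4
  endloop
 endfacet
 facet normal -0.727 -0.089 0.680
  outer loop
   vertex 1.2 0.5 1.0
   vertex 4.6 1.0 4.7
   vertex 0.1 2.6 0.1
  endloop
 endfacet
 facet normal -0.720 -0.555 -0.416
  outer loop
   vertex 1.2 0.5 1.0
   vertex 0.1 2.6 0.1
   vertex 1.7 0.6 0.0
  endloop
 endfacet
 facet normal 0.163 -0.986 -0.017
  outer loop
   vertex 1.2 0.5 1.0
   vertex 1.7 0.6 0.0
   vertex 4.6 1.0 4.7
  endloop
 endfacet
 facet normal -0.655 0.228 0.720
  outer loop
   vertex 3.0 4.3 2.2
   vertex 0.1 2.6 0.1
   vertex 4.6 1.0 4.7
  endloop
 endfacet
 facet normal -0.678 0.376 0.632
  outer loop
   vertex 3.0 4.3 2.2
   vertex 1.6 4.8 0.4
   vertex 0.1 2.6 0.1
  endloop
 endfacet
 facet normal 0.850 0.014 -0.526
  outer loop
   vertex 3.0 4.3 2.2
   vertex 4.6 1.0 4.7
   vertex 1.7 0.6 0.0
  endloop
 endfacet
 facet normal 0.797 0.076 -0.599
  outer loop
   vertex 3.0 4.3 2.2
   vertex 1.7 0.6 0.0
   vertex 1.6 4.8 0.4
  endloop
 endfacet
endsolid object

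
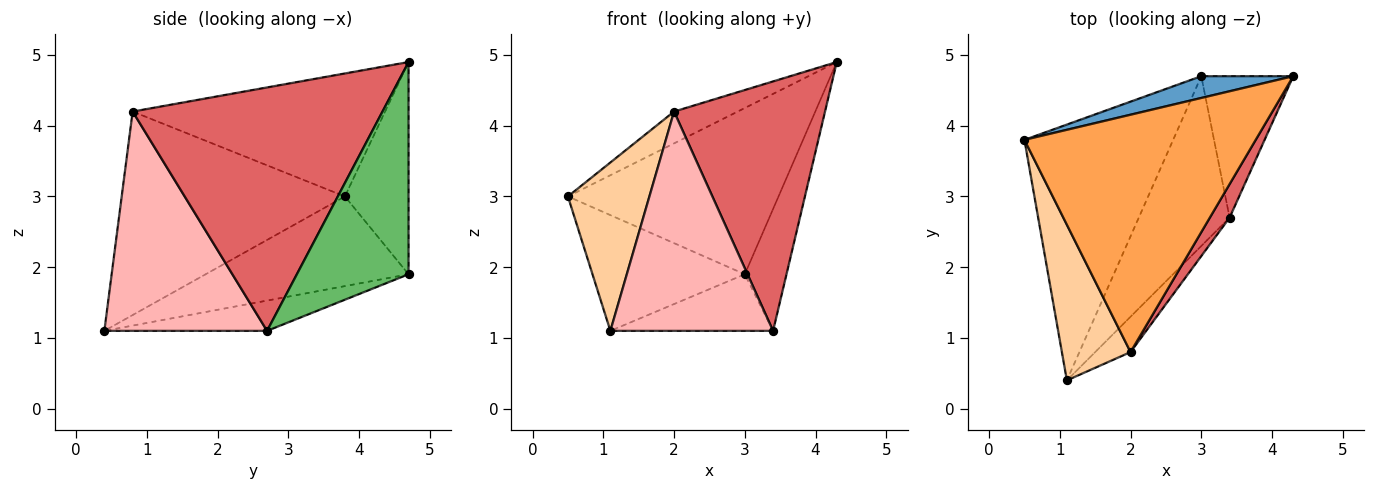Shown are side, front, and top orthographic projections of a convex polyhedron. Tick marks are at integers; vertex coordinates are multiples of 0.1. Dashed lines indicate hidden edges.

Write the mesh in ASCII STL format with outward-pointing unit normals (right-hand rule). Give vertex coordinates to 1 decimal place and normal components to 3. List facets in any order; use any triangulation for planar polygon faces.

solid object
 facet normal -0.287 0.950 0.124
  outer loop
   vertex 3.0 4.7 1.9
   vertex 0.5 3.8 3.0
   vertex 4.3 4.7 4.9
  endloop
 endfacet
 facet normal -0.481 0.361 -0.799
  outer loop
   vertex 3.0 4.7 1.9
   vertex 1.1 0.4 1.1
   vertex 0.5 3.8 3.0
  endloop
 endfacet
 facet normal -0.466 0.118 0.877
  outer loop
   vertex 2.0 0.8 4.2
   vertex 4.3 4.7 4.9
   vertex 0.5 3.8 3.0
  endloop
 endfacet
 facet normal -0.895 -0.327 0.302
  outer loop
   vertex 2.0 0.8 4.2
   vertex 0.5 3.8 3.0
   vertex 1.1 0.4 1.1
  endloop
 endfacet
 facet normal 0.868 0.324 -0.376
  outer loop
   vertex 3.4 2.7 1.1
   vertex 3.0 4.7 1.9
   vertex 4.3 4.7 4.9
  endloop
 endfacet
 facet normal -0.302 0.302 -0.905
  outer loop
   vertex 3.4 2.7 1.1
   vertex 1.1 0.4 1.1
   vertex 3.0 4.7 1.9
  endloop
 endfacet
 facet normal 0.854 -0.516 0.069
  outer loop
   vertex 3.4 2.7 1.1
   vertex 4.3 4.7 4.9
   vertex 2.0 0.8 4.2
  endloop
 endfacet
 facet normal 0.703 -0.703 -0.113
  outer loop
   vertex 3.4 2.7 1.1
   vertex 2.0 0.8 4.2
   vertex 1.1 0.4 1.1
  endloop
 endfacet
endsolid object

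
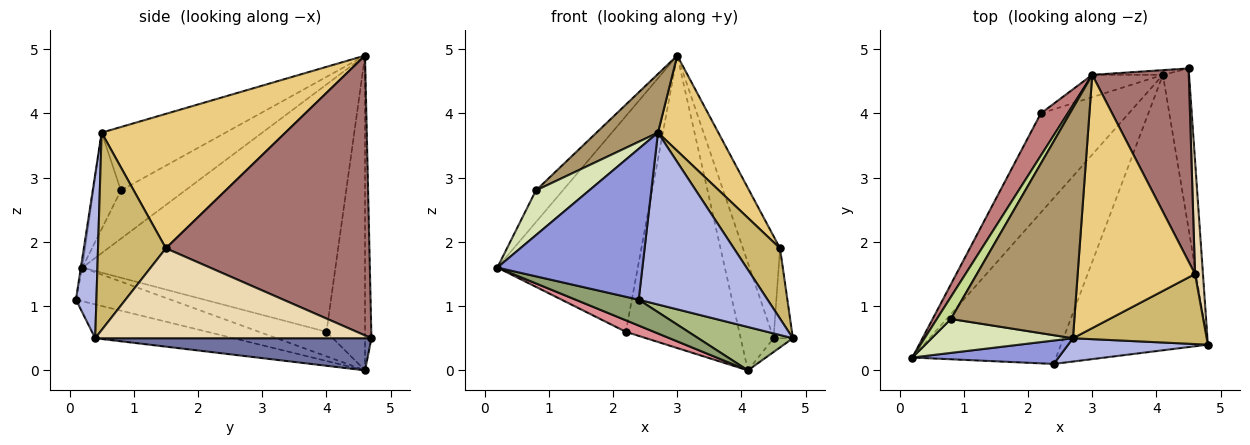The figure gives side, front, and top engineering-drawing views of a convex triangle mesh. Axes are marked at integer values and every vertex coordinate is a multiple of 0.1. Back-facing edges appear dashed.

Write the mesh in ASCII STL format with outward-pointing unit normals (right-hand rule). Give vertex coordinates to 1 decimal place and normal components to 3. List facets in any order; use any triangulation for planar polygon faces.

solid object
 facet normal 0.774 0.054 -0.630
  outer loop
   vertex 4.1 4.6 0.0
   vertex 4.5 4.7 0.5
   vertex 4.8 0.4 0.5
  endloop
 endfacet
 facet normal -0.191 0.981 -0.043
  outer loop
   vertex 4.1 4.6 0.0
   vertex 3.0 4.6 4.9
   vertex 4.5 4.7 0.5
  endloop
 endfacet
 facet normal -0.010 -0.988 0.153
  outer loop
   vertex 2.4 0.1 1.1
   vertex 2.7 0.5 3.7
   vertex 0.2 0.2 1.6
  endloop
 endfacet
 facet normal 0.156 -0.979 0.133
  outer loop
   vertex 2.4 0.1 1.1
   vertex 4.8 0.4 0.5
   vertex 2.7 0.5 3.7
  endloop
 endfacet
 facet normal -0.226 -0.150 -0.963
  outer loop
   vertex 2.4 0.1 1.1
   vertex 0.2 0.2 1.6
   vertex 4.1 4.6 0.0
  endloop
 endfacet
 facet normal -0.222 -0.152 -0.963
  outer loop
   vertex 2.4 0.1 1.1
   vertex 4.1 4.6 0.0
   vertex 4.8 0.4 0.5
  endloop
 endfacet
 facet normal -0.891 0.373 0.259
  outer loop
   vertex 0.8 0.8 2.8
   vertex 3.0 4.6 4.9
   vertex 0.2 0.2 1.6
  endloop
 endfacet
 facet normal -0.381 -0.737 0.559
  outer loop
   vertex 0.8 0.8 2.8
   vertex 0.2 0.2 1.6
   vertex 2.7 0.5 3.7
  endloop
 endfacet
 facet normal -0.446 -0.221 0.867
  outer loop
   vertex 0.8 0.8 2.8
   vertex 2.7 0.5 3.7
   vertex 3.0 4.6 4.9
  endloop
 endfacet
 facet normal 0.721 -0.491 0.489
  outer loop
   vertex 4.6 1.5 1.9
   vertex 2.7 0.5 3.7
   vertex 4.8 0.4 0.5
  endloop
 endfacet
 facet normal 0.731 -0.240 0.638
  outer loop
   vertex 4.6 1.5 1.9
   vertex 3.0 4.6 4.9
   vertex 2.7 0.5 3.7
  endloop
 endfacet
 facet normal 0.994 0.069 0.087
  outer loop
   vertex 4.6 1.5 1.9
   vertex 4.8 0.4 0.5
   vertex 4.5 4.7 0.5
  endloop
 endfacet
 facet normal 0.932 0.170 0.321
  outer loop
   vertex 4.6 1.5 1.9
   vertex 4.5 4.7 0.5
   vertex 3.0 4.6 4.9
  endloop
 endfacet
 facet normal -0.870 0.483 0.095
  outer loop
   vertex 2.2 4.0 0.6
   vertex 0.2 0.2 1.6
   vertex 3.0 4.6 4.9
  endloop
 endfacet
 facet normal -0.267 -0.111 -0.957
  outer loop
   vertex 2.2 4.0 0.6
   vertex 4.1 4.6 0.0
   vertex 0.2 0.2 1.6
  endloop
 endfacet
 facet normal -0.321 0.944 -0.072
  outer loop
   vertex 2.2 4.0 0.6
   vertex 3.0 4.6 4.9
   vertex 4.1 4.6 0.0
  endloop
 endfacet
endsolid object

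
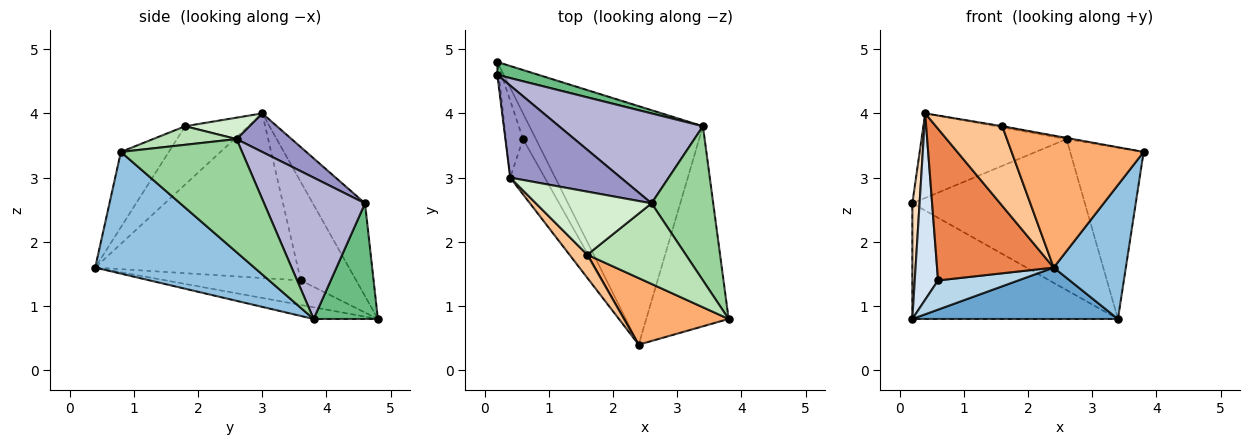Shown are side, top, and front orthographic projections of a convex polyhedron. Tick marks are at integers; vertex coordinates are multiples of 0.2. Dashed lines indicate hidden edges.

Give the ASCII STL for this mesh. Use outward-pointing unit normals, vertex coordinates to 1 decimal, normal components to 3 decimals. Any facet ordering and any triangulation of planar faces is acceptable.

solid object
 facet normal -0.066 -0.210 -0.975
  outer loop
   vertex 3.4 3.8 0.8
   vertex 2.4 0.4 1.6
   vertex 0.2 4.8 0.8
  endloop
 endfacet
 facet normal 0.775 -0.352 -0.525
  outer loop
   vertex 3.4 3.8 0.8
   vertex 3.8 0.8 3.4
   vertex 2.4 0.4 1.6
  endloop
 endfacet
 facet normal -0.784 -0.466 -0.410
  outer loop
   vertex 0.6 3.6 1.4
   vertex 0.2 4.8 0.8
   vertex 2.4 0.4 1.6
  endloop
 endfacet
 facet normal -0.910 -0.383 -0.158
  outer loop
   vertex 0.6 3.6 1.4
   vertex 0.4 3.0 4.0
   vertex 0.2 4.8 0.8
  endloop
 endfacet
 facet normal -0.853 -0.491 -0.179
  outer loop
   vertex 0.6 3.6 1.4
   vertex 2.4 0.4 1.6
   vertex 0.4 3.0 4.0
  endloop
 endfacet
 facet normal -0.308 -0.849 0.428
  outer loop
   vertex 1.6 1.8 3.8
   vertex 2.4 0.4 1.6
   vertex 3.8 0.8 3.4
  endloop
 endfacet
 facet normal -0.675 -0.709 0.206
  outer loop
   vertex 1.6 1.8 3.8
   vertex 0.4 3.0 4.0
   vertex 2.4 0.4 1.6
  endloop
 endfacet
 facet normal -0.990 -0.137 -0.015
  outer loop
   vertex 0.2 4.6 2.6
   vertex 0.2 4.8 0.8
   vertex 0.4 3.0 4.0
  endloop
 endfacet
 facet normal 0.297 0.949 0.105
  outer loop
   vertex 0.2 4.6 2.6
   vertex 3.4 3.8 0.8
   vertex 0.2 4.8 0.8
  endloop
 endfacet
 facet normal 0.775 0.470 0.423
  outer loop
   vertex 2.6 2.6 3.6
   vertex 3.8 0.8 3.4
   vertex 3.4 3.8 0.8
  endloop
 endfacet
 facet normal 0.185 0.014 0.983
  outer loop
   vertex 2.6 2.6 3.6
   vertex 1.6 1.8 3.8
   vertex 3.8 0.8 3.4
  endloop
 endfacet
 facet normal 0.182 0.018 0.983
  outer loop
   vertex 2.6 2.6 3.6
   vertex 0.4 3.0 4.0
   vertex 1.6 1.8 3.8
  endloop
 endfacet
 facet normal 0.249 0.655 0.713
  outer loop
   vertex 2.6 2.6 3.6
   vertex 0.2 4.6 2.6
   vertex 0.4 3.0 4.0
  endloop
 endfacet
 facet normal 0.449 0.768 0.457
  outer loop
   vertex 2.6 2.6 3.6
   vertex 3.4 3.8 0.8
   vertex 0.2 4.6 2.6
  endloop
 endfacet
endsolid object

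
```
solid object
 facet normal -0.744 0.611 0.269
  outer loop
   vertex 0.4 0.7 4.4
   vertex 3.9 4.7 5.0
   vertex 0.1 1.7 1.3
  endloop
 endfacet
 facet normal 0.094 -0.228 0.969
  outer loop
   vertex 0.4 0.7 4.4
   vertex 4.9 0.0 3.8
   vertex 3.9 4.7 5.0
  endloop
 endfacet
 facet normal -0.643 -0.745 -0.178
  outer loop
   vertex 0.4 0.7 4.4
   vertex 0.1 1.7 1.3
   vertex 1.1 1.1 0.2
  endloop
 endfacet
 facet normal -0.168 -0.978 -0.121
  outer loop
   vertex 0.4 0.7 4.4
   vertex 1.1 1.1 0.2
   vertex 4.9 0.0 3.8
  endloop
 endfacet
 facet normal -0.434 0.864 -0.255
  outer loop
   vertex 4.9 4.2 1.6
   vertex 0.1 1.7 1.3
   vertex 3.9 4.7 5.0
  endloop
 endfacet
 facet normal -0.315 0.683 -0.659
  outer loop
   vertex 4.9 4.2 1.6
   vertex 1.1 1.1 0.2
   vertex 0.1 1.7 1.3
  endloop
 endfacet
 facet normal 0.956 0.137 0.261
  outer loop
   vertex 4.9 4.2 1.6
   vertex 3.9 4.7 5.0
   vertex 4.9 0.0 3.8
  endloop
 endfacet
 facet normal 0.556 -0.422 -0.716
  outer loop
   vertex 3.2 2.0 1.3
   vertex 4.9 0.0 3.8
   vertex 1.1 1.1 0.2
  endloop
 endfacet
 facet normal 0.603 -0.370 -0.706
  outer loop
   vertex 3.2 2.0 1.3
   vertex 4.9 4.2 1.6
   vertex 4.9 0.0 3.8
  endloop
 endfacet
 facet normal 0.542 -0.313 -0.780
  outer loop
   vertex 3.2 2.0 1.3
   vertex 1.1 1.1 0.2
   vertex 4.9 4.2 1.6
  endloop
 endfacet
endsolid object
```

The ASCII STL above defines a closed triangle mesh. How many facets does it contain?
10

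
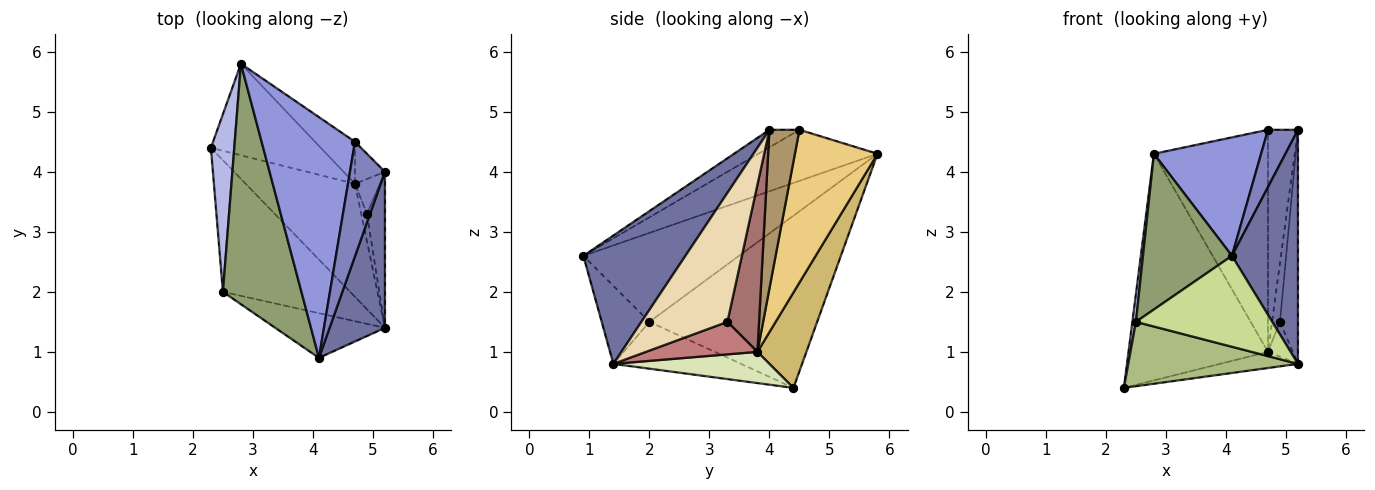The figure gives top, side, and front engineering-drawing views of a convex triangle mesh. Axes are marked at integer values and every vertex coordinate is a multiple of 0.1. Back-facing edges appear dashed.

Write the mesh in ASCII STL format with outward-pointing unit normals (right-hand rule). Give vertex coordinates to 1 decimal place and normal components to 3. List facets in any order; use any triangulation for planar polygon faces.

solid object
 facet normal 0.789 -0.511 0.341
  outer loop
   vertex 5.2 1.4 0.8
   vertex 5.2 4.0 4.7
   vertex 4.1 0.9 2.6
  endloop
 endfacet
 facet normal -0.408 -0.408 0.816
  outer loop
   vertex 4.7 4.5 4.7
   vertex 4.1 0.9 2.6
   vertex 5.2 4.0 4.7
  endloop
 endfacet
 facet normal -0.441 -0.396 0.805
  outer loop
   vertex 4.7 4.5 4.7
   vertex 2.8 5.8 4.3
   vertex 4.1 0.9 2.6
  endloop
 endfacet
 facet normal -0.991 -0.021 0.135
  outer loop
   vertex 2.5 2.0 1.5
   vertex 2.8 5.8 4.3
   vertex 2.3 4.4 0.4
  endloop
 endfacet
 facet normal -0.689 -0.394 0.608
  outer loop
   vertex 2.5 2.0 1.5
   vertex 4.1 0.9 2.6
   vertex 2.8 5.8 4.3
  endloop
 endfacet
 facet normal -0.314 -0.417 -0.853
  outer loop
   vertex 2.5 2.0 1.5
   vertex 2.3 4.4 0.4
   vertex 5.2 1.4 0.8
  endloop
 endfacet
 facet normal -0.299 -0.856 -0.421
  outer loop
   vertex 2.5 2.0 1.5
   vertex 5.2 1.4 0.8
   vertex 4.1 0.9 2.6
  endloop
 endfacet
 facet normal 0.272 0.136 -0.953
  outer loop
   vertex 4.7 3.8 1.0
   vertex 5.2 1.4 0.8
   vertex 2.3 4.4 0.4
  endloop
 endfacet
 facet normal 0.701 0.701 -0.133
  outer loop
   vertex 4.7 3.8 1.0
   vertex 4.7 4.5 4.7
   vertex 5.2 4.0 4.7
  endloop
 endfacet
 facet normal 0.309 0.882 -0.356
  outer loop
   vertex 4.7 3.8 1.0
   vertex 2.3 4.4 0.4
   vertex 2.8 5.8 4.3
  endloop
 endfacet
 facet normal 0.580 0.801 -0.151
  outer loop
   vertex 4.7 3.8 1.0
   vertex 2.8 5.8 4.3
   vertex 4.7 4.5 4.7
  endloop
 endfacet
 facet normal 0.970 0.203 -0.135
  outer loop
   vertex 4.9 3.3 1.5
   vertex 5.2 4.0 4.7
   vertex 5.2 1.4 0.8
  endloop
 endfacet
 facet normal 0.960 0.241 -0.143
  outer loop
   vertex 4.9 3.3 1.5
   vertex 4.7 3.8 1.0
   vertex 5.2 4.0 4.7
  endloop
 endfacet
 facet normal 0.962 0.215 -0.170
  outer loop
   vertex 4.9 3.3 1.5
   vertex 5.2 1.4 0.8
   vertex 4.7 3.8 1.0
  endloop
 endfacet
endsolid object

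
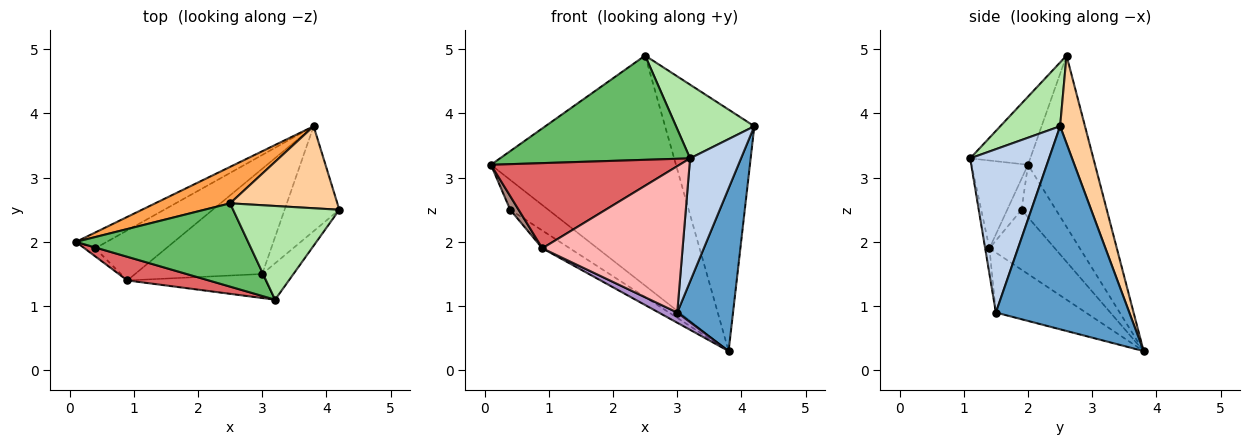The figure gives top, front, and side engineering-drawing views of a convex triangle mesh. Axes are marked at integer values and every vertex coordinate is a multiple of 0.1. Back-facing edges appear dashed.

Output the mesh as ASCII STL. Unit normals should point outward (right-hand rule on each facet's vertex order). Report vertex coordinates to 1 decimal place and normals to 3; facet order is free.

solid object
 facet normal 0.895 -0.374 -0.241
  outer loop
   vertex 3.0 1.5 0.9
   vertex 3.8 3.8 0.3
   vertex 4.2 2.5 3.8
  endloop
 endfacet
 facet normal 0.829 -0.536 -0.158
  outer loop
   vertex 3.0 1.5 0.9
   vertex 4.2 2.5 3.8
   vertex 3.2 1.1 3.3
  endloop
 endfacet
 facet normal -0.337 0.930 0.147
  outer loop
   vertex 2.5 2.6 4.9
   vertex 3.8 3.8 0.3
   vertex 0.1 2.0 3.2
  endloop
 endfacet
 facet normal 0.255 0.916 0.311
  outer loop
   vertex 2.5 2.6 4.9
   vertex 4.2 2.5 3.8
   vertex 3.8 3.8 0.3
  endloop
 endfacet
 facet normal -0.240 -0.758 0.606
  outer loop
   vertex 2.5 2.6 4.9
   vertex 0.1 2.0 3.2
   vertex 3.2 1.1 3.3
  endloop
 endfacet
 facet normal 0.427 -0.559 0.711
  outer loop
   vertex 2.5 2.6 4.9
   vertex 3.2 1.1 3.3
   vertex 4.2 2.5 3.8
  endloop
 endfacet
 facet normal -0.277 -0.926 0.257
  outer loop
   vertex 0.9 1.4 1.9
   vertex 3.2 1.1 3.3
   vertex 0.1 2.0 3.2
  endloop
 endfacet
 facet normal -0.030 -0.986 -0.162
  outer loop
   vertex 0.9 1.4 1.9
   vertex 3.0 1.5 0.9
   vertex 3.2 1.1 3.3
  endloop
 endfacet
 facet normal -0.425 -0.087 -0.901
  outer loop
   vertex 0.9 1.4 1.9
   vertex 3.8 3.8 0.3
   vertex 3.0 1.5 0.9
  endloop
 endfacet
 facet normal -0.623 0.691 -0.366
  outer loop
   vertex 0.4 1.9 2.5
   vertex 0.1 2.0 3.2
   vertex 3.8 3.8 0.3
  endloop
 endfacet
 facet normal -0.827 -0.485 -0.285
  outer loop
   vertex 0.4 1.9 2.5
   vertex 0.9 1.4 1.9
   vertex 0.1 2.0 3.2
  endloop
 endfacet
 facet normal -0.623 0.261 -0.737
  outer loop
   vertex 0.4 1.9 2.5
   vertex 3.8 3.8 0.3
   vertex 0.9 1.4 1.9
  endloop
 endfacet
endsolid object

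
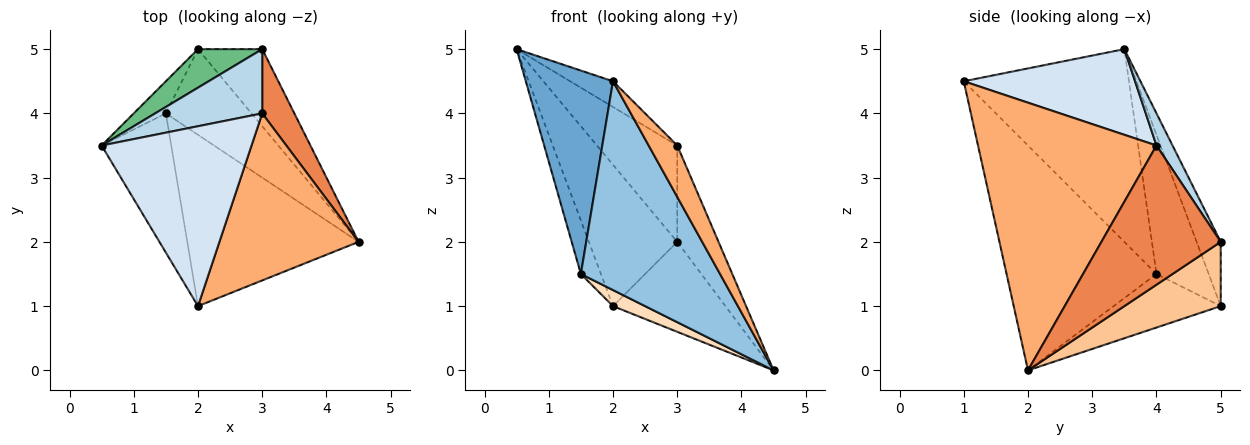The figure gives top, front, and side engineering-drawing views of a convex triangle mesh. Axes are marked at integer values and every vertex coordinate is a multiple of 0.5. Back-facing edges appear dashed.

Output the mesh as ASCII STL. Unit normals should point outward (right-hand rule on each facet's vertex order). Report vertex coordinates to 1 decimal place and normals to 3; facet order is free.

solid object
 facet normal -0.842 -0.445 -0.304
  outer loop
   vertex 1.5 4.0 1.5
   vertex 2.0 1.0 4.5
   vertex 0.5 3.5 5.0
  endloop
 endfacet
 facet normal -0.640 -0.594 -0.487
  outer loop
   vertex 1.5 4.0 1.5
   vertex 4.5 2.0 0.0
   vertex 2.0 1.0 4.5
  endloop
 endfacet
 facet normal 0.164 0.821 0.547
  outer loop
   vertex 3.0 4.0 3.5
   vertex 3.0 5.0 2.0
   vertex 0.5 3.5 5.0
  endloop
 endfacet
 facet normal 0.492 0.123 0.862
  outer loop
   vertex 3.0 4.0 3.5
   vertex 0.5 3.5 5.0
   vertex 2.0 1.0 4.5
  endloop
 endfacet
 facet normal 0.923 0.320 0.213
  outer loop
   vertex 3.0 4.0 3.5
   vertex 4.5 2.0 0.0
   vertex 3.0 5.0 2.0
  endloop
 endfacet
 facet normal 0.878 -0.141 0.457
  outer loop
   vertex 3.0 4.0 3.5
   vertex 2.0 1.0 4.5
   vertex 4.5 2.0 0.0
  endloop
 endfacet
 facet normal 0.545 0.636 -0.545
  outer loop
   vertex 2.0 5.0 1.0
   vertex 3.0 5.0 2.0
   vertex 4.5 2.0 0.0
  endloop
 endfacet
 facet normal -0.523 -0.157 -0.837
  outer loop
   vertex 2.0 5.0 1.0
   vertex 4.5 2.0 0.0
   vertex 1.5 4.0 1.5
  endloop
 endfacet
 facet normal -0.254 0.933 0.254
  outer loop
   vertex 2.0 5.0 1.0
   vertex 0.5 3.5 5.0
   vertex 3.0 5.0 2.0
  endloop
 endfacet
 facet normal -0.912 0.351 -0.211
  outer loop
   vertex 2.0 5.0 1.0
   vertex 1.5 4.0 1.5
   vertex 0.5 3.5 5.0
  endloop
 endfacet
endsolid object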